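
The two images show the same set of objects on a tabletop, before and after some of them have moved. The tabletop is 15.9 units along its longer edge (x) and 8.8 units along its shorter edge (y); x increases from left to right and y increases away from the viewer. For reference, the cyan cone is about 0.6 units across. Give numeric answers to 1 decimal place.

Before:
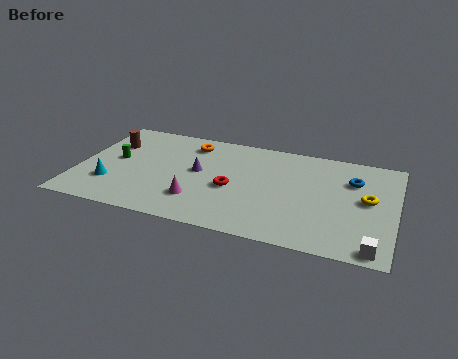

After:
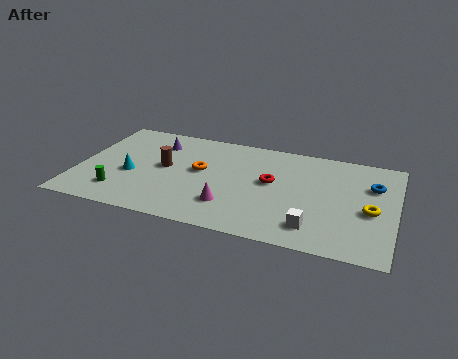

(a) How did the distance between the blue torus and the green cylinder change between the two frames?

+1.1

Before: roughly 12.0 units apart; after: 13.1. That's 1.1 units further apart.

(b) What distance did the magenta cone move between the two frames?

1.6

The magenta cone moved from about (6.2, 2.3) to (7.8, 2.3), a distance of √(1.6² + 0.0²) ≈ 1.6.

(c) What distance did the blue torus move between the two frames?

1.0

The blue torus was near (13.7, 6.2) before and (14.7, 6.0) after, so it travelled √(1.0² + 0.2²) ≈ 1.0 units.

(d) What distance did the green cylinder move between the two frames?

2.8

The green cylinder moved from about (1.8, 4.7) to (2.3, 1.9), a distance of √(0.5² + 2.8²) ≈ 2.8.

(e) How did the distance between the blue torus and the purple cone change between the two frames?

+3.2

The distance was about 7.8 in the first image and 11.0 in the second, so they moved 3.2 units further apart.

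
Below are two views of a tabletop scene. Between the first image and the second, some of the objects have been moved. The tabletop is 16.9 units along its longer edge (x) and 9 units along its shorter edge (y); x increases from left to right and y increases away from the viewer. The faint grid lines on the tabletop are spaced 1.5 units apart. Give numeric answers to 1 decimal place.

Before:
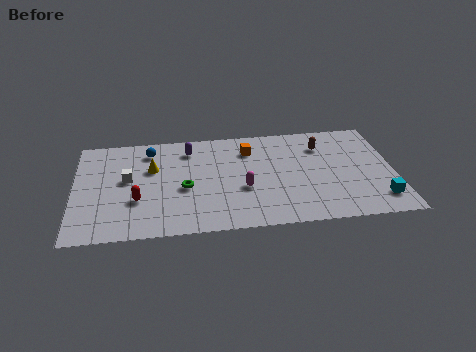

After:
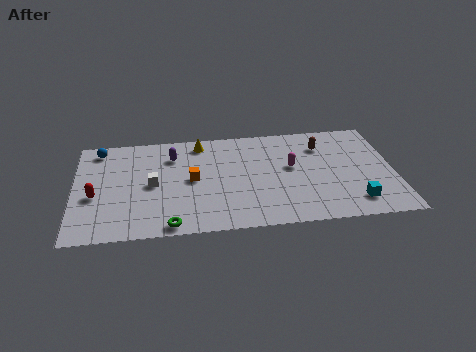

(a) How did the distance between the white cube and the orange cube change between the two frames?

-4.7

They were about 6.8 units apart before and 2.1 after — 4.7 units closer together.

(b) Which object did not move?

the brown capsule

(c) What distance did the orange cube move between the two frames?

3.9

From (9.3, 6.9) to (6.2, 4.6), the orange cube covered √(3.1² + 2.3²) ≈ 3.9 units.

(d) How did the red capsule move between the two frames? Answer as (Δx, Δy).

(-2.2, 0.6)

From the two frames, the red capsule sits at roughly (3.3, 3.1) before and (1.1, 3.7) after.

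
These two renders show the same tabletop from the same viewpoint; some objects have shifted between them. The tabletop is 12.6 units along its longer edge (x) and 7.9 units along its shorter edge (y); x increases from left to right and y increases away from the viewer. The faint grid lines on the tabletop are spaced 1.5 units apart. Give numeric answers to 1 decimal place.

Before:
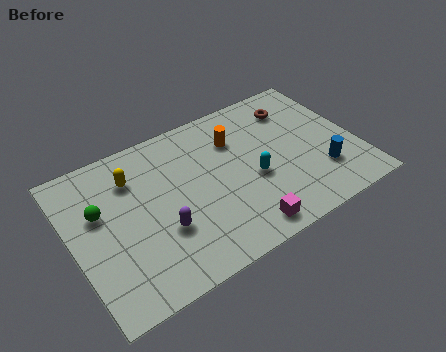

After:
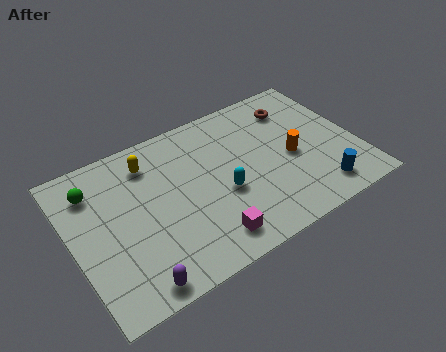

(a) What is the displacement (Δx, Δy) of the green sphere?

(-0.1, 1.2)

The green sphere was at about (1.3, 4.9) and moved to about (1.2, 6.1).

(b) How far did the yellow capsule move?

0.9

From (2.9, 5.9) to (3.7, 6.3), the yellow capsule covered √(0.8² + 0.4²) ≈ 0.9 units.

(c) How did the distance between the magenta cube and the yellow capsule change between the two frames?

-1.1

Before: roughly 6.4 units apart; after: 5.3. That's 1.1 units closer together.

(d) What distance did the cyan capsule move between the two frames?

1.4

The cyan capsule was near (7.9, 3.3) before and (6.5, 3.2) after, so it travelled √(1.4² + 0.1²) ≈ 1.4 units.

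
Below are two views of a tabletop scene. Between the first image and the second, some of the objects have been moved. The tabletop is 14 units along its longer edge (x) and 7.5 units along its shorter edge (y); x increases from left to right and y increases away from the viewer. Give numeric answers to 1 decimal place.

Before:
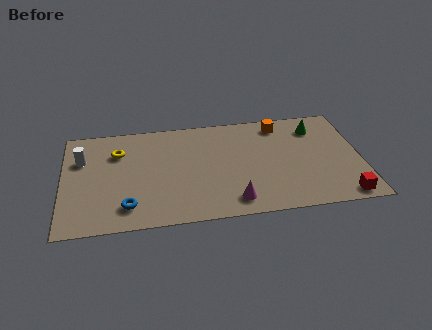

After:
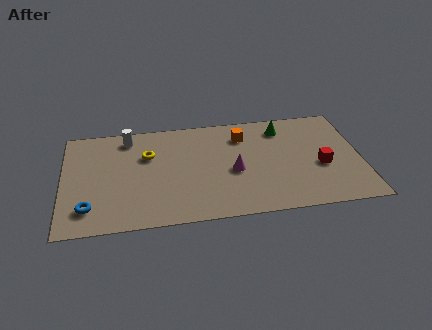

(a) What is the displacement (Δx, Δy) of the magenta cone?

(0.1, 2.1)

From the two frames, the magenta cone sits at roughly (7.9, 1.2) before and (8.0, 3.3) after.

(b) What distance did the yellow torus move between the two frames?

1.5

The yellow torus moved from about (2.6, 5.4) to (4.0, 5.0), a distance of √(1.4² + 0.4²) ≈ 1.5.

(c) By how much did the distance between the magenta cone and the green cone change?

-2.5

The distance was about 6.2 in the first image and 3.7 in the second, so they moved 2.5 units closer together.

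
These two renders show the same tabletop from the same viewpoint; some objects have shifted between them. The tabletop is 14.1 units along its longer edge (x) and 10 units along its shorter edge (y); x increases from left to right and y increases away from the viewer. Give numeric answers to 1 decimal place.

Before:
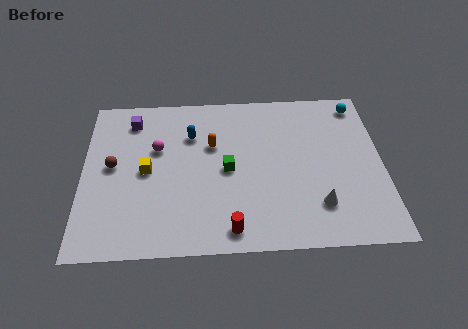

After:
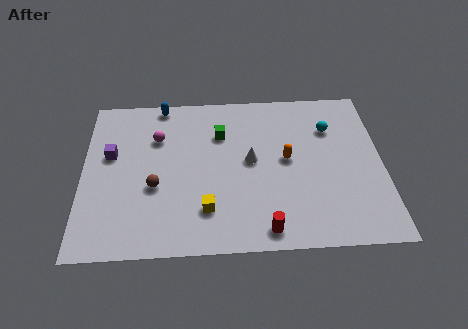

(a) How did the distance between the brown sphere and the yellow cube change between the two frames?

+1.2

The distance was about 1.6 in the first image and 2.8 in the second, so they moved 1.2 units further apart.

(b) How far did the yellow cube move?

3.8

The yellow cube was near (3.0, 4.9) before and (5.8, 2.4) after, so it travelled √(2.8² + 2.5²) ≈ 3.8 units.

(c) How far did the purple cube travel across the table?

2.4

From (2.3, 8.2) to (1.3, 6.0), the purple cube covered √(1.0² + 2.2²) ≈ 2.4 units.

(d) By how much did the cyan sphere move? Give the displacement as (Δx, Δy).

(-1.4, -1.5)

The cyan sphere was at about (13.1, 8.7) and moved to about (11.7, 7.2).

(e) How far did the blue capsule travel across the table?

2.5

The blue capsule was near (5.1, 7.1) before and (3.7, 9.2) after, so it travelled √(1.4² + 2.1²) ≈ 2.5 units.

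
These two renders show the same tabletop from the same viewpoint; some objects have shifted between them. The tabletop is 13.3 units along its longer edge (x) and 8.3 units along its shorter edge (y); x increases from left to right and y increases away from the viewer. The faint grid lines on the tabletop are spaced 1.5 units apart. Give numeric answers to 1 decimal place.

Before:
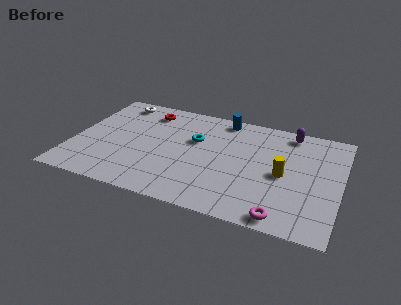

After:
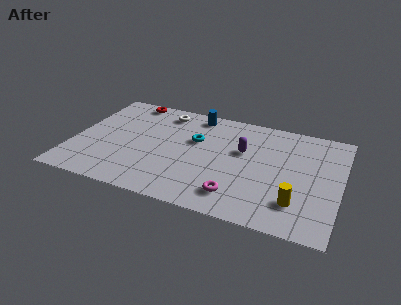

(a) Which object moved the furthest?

the purple capsule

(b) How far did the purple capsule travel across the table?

3.1

The purple capsule moved from about (10.6, 7.3) to (8.4, 5.1), a distance of √(2.2² + 2.2²) ≈ 3.1.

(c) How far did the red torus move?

1.2

The red torus moved from about (3.4, 6.8) to (2.4, 7.5), a distance of √(1.0² + 0.7²) ≈ 1.2.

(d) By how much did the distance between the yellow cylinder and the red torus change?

+2.8

Before: roughly 7.7 units apart; after: 10.5. That's 2.8 units further apart.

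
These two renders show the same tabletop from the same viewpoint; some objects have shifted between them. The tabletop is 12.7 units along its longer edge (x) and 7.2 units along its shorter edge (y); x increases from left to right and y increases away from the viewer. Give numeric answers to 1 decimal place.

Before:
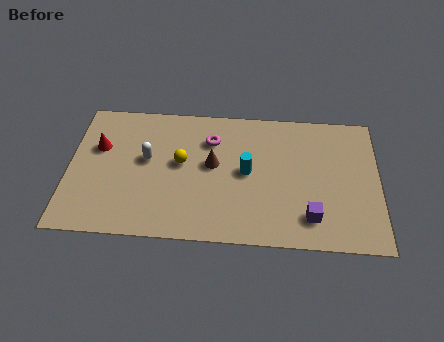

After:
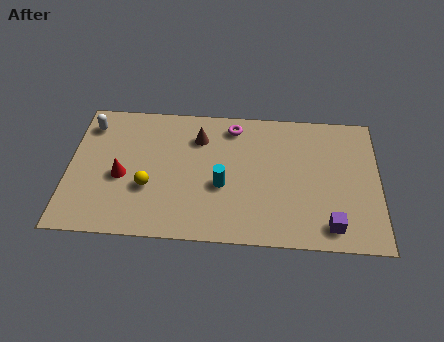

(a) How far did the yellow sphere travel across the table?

1.9

The yellow sphere was near (4.6, 4.0) before and (3.3, 2.6) after, so it travelled √(1.3² + 1.4²) ≈ 1.9 units.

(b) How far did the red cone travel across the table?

1.8

The red cone moved from about (1.2, 4.6) to (2.2, 3.1), a distance of √(1.0² + 1.5²) ≈ 1.8.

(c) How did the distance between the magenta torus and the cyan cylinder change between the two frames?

+1.0

The distance was about 2.2 in the first image and 3.2 in the second, so they moved 1.0 units further apart.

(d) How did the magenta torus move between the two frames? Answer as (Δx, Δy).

(0.9, 0.8)

The magenta torus was at about (5.8, 5.3) and moved to about (6.7, 6.1).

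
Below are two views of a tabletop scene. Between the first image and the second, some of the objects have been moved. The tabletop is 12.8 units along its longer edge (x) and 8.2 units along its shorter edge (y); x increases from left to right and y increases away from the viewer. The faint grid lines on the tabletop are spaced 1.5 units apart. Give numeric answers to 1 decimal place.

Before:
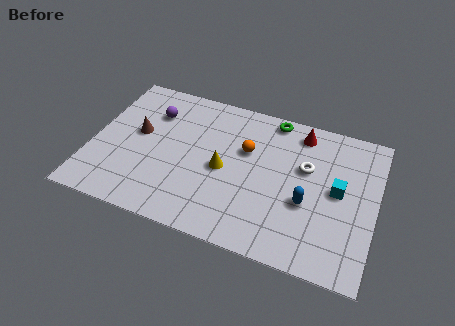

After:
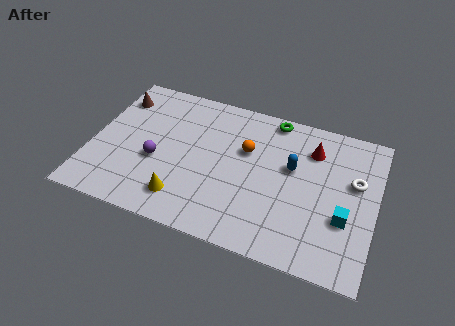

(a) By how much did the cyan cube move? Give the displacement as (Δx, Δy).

(0.4, -1.4)

From the two frames, the cyan cube sits at roughly (11.1, 4.3) before and (11.5, 2.9) after.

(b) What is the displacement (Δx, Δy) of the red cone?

(0.6, -0.8)

The red cone started near (9.2, 7.0) and ended near (9.8, 6.2).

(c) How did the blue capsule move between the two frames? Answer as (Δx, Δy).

(-0.8, 1.7)

From the two frames, the blue capsule sits at roughly (9.8, 3.2) before and (9.0, 4.9) after.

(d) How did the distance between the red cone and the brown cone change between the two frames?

+1.4

The distance was about 7.6 in the first image and 9.0 in the second, so they moved 1.4 units further apart.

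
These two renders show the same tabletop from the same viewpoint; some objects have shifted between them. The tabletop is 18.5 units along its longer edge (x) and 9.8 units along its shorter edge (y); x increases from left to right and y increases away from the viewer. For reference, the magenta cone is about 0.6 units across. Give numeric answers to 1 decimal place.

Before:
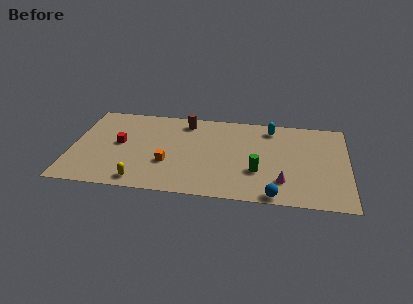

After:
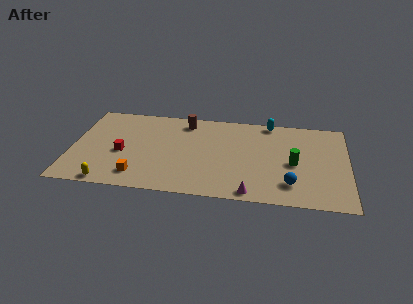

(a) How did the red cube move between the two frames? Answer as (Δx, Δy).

(0.2, -1.0)

The red cube was at about (3.2, 5.2) and moved to about (3.4, 4.2).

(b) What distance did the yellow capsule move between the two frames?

2.1

The yellow capsule moved from about (4.8, 1.2) to (2.7, 0.8), a distance of √(2.1² + 0.4²) ≈ 2.1.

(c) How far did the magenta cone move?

2.6

The magenta cone moved from about (14.2, 2.4) to (12.1, 0.9), a distance of √(2.1² + 1.5²) ≈ 2.6.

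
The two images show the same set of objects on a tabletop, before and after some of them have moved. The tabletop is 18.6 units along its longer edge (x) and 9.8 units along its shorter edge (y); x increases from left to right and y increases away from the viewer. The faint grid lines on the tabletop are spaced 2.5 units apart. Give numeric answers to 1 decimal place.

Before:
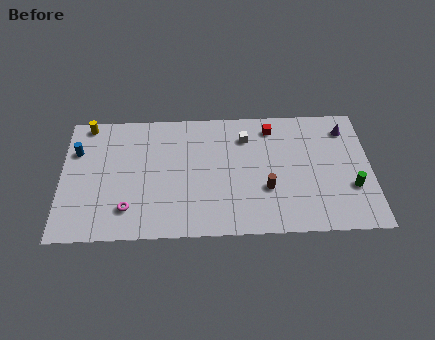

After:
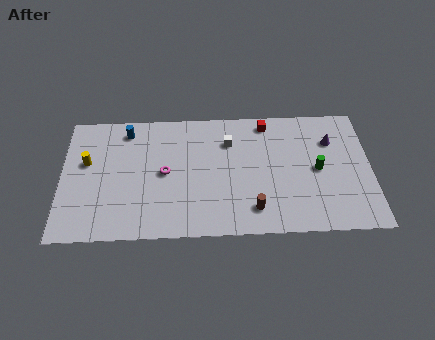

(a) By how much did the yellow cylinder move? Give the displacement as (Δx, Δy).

(0.0, -3.0)

The yellow cylinder started near (1.5, 8.9) and ended near (1.5, 5.9).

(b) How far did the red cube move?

0.5

The red cube was near (12.7, 8.2) before and (12.4, 8.6) after, so it travelled √(0.3² + 0.4²) ≈ 0.5 units.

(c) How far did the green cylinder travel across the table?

2.5

From (17.4, 3.3) to (15.4, 4.8), the green cylinder covered √(2.0² + 1.5²) ≈ 2.5 units.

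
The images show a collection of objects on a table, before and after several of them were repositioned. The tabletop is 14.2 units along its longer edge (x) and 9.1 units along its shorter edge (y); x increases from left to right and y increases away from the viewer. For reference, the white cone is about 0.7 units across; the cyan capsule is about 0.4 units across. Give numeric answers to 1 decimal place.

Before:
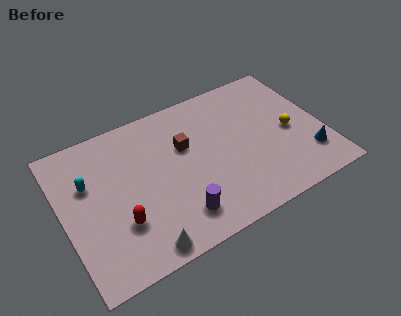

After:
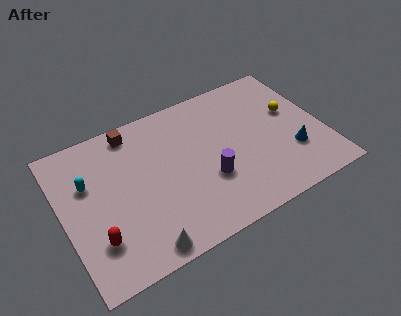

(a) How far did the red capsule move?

1.4

From (2.8, 2.8) to (1.5, 2.4), the red capsule covered √(1.3² + 0.4²) ≈ 1.4 units.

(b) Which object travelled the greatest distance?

the brown cube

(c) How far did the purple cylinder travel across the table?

2.4

The purple cylinder moved from about (5.8, 1.8) to (7.7, 3.2), a distance of √(1.9² + 1.4²) ≈ 2.4.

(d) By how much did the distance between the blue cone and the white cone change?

-0.7

They were about 9.5 units apart before and 8.8 after — 0.7 units closer together.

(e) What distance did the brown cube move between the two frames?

3.4

The brown cube was near (6.8, 5.8) before and (4.2, 8.0) after, so it travelled √(2.6² + 2.2²) ≈ 3.4 units.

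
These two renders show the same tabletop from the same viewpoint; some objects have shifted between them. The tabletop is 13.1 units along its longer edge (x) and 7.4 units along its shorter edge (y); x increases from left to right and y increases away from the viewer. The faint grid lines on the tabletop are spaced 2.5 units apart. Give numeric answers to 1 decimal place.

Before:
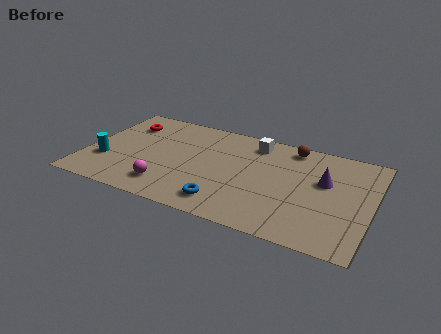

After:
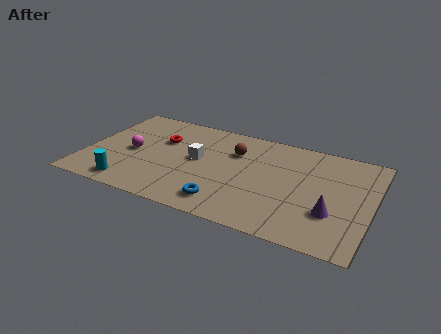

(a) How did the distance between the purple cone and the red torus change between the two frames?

-1.0

Before: roughly 9.5 units apart; after: 8.5. That's 1.0 units closer together.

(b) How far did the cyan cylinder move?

1.9

From (1.0, 2.4) to (2.3, 1.0), the cyan cylinder covered √(1.3² + 1.4²) ≈ 1.9 units.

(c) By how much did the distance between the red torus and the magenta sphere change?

-3.0

Before: roughly 4.8 units apart; after: 1.8. That's 3.0 units closer together.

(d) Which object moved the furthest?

the white cube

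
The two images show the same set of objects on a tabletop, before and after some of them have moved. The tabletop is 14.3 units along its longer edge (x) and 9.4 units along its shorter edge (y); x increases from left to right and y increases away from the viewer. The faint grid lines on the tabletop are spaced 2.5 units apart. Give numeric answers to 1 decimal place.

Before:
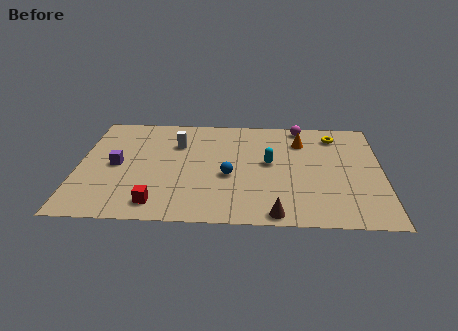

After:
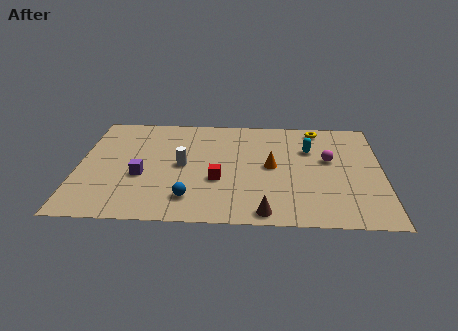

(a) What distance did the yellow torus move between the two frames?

1.0

The yellow torus moved from about (12.1, 7.7) to (11.3, 8.3), a distance of √(0.8² + 0.6²) ≈ 1.0.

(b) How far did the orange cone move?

2.7

The orange cone was near (10.5, 7.1) before and (9.1, 4.8) after, so it travelled √(1.4² + 2.3²) ≈ 2.7 units.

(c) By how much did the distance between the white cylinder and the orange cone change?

-1.7

The distance was about 5.9 in the first image and 4.2 in the second, so they moved 1.7 units closer together.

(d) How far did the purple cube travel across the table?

1.5

The purple cube moved from about (1.8, 4.6) to (3.0, 3.7), a distance of √(1.2² + 0.9²) ≈ 1.5.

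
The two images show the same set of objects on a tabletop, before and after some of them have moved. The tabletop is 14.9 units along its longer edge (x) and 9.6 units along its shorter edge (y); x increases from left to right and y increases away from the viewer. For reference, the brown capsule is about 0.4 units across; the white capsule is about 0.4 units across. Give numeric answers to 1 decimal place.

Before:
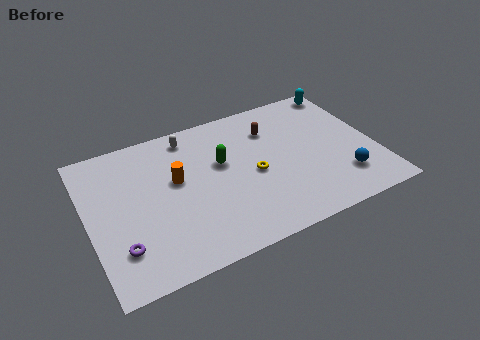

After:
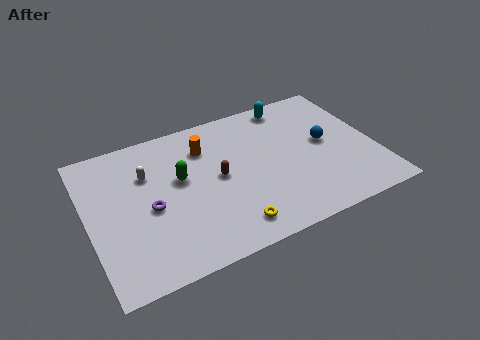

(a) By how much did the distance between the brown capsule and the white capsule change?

-0.5

Before: roughly 4.4 units apart; after: 3.9. That's 0.5 units closer together.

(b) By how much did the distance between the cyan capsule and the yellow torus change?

+1.2

Before: roughly 6.9 units apart; after: 8.1. That's 1.2 units further apart.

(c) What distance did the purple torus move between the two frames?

2.5

The purple torus was near (1.4, 2.4) before and (3.1, 4.3) after, so it travelled √(1.7² + 1.9²) ≈ 2.5 units.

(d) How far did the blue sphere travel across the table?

2.8

The blue sphere moved from about (12.9, 2.3) to (12.4, 5.1), a distance of √(0.5² + 2.8²) ≈ 2.8.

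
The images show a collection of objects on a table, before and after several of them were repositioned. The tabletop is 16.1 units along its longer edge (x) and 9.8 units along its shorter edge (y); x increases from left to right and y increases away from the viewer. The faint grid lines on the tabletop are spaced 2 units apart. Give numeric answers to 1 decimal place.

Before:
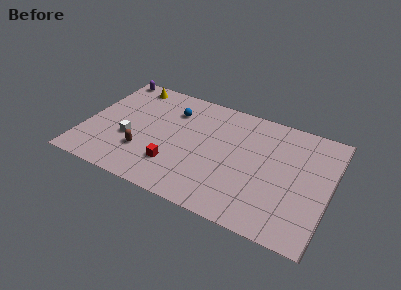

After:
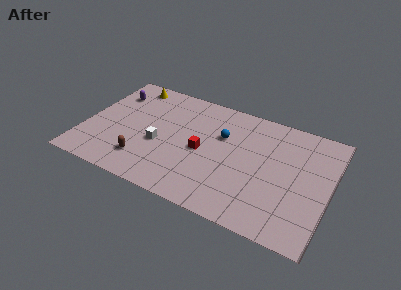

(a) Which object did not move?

the yellow cone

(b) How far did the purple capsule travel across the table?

1.6

The purple capsule moved from about (1.0, 9.0) to (1.4, 7.4), a distance of √(0.4² + 1.6²) ≈ 1.6.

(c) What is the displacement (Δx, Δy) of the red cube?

(1.6, 2.0)

The red cube started near (6.2, 2.6) and ended near (7.8, 4.6).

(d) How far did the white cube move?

1.9

The white cube was near (3.1, 3.7) before and (5.0, 4.0) after, so it travelled √(1.9² + 0.3²) ≈ 1.9 units.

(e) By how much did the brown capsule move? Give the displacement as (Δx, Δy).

(0.1, -0.7)

The brown capsule started near (4.1, 2.9) and ended near (4.2, 2.2).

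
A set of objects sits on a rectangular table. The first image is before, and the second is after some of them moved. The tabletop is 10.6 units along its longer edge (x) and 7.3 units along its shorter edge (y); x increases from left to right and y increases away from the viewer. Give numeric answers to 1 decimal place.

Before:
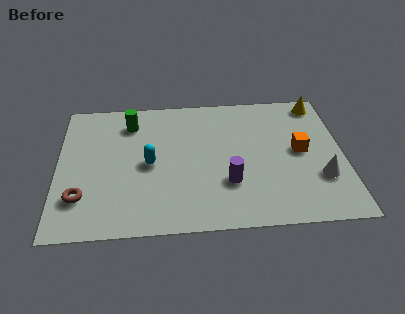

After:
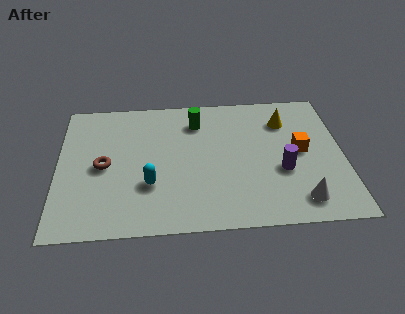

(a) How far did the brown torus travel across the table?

1.8

From (0.9, 1.9) to (1.7, 3.5), the brown torus covered √(0.8² + 1.6²) ≈ 1.8 units.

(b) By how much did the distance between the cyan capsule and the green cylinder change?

+1.4

They were about 2.4 units apart before and 3.8 after — 1.4 units further apart.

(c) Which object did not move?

the orange cube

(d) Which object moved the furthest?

the green cylinder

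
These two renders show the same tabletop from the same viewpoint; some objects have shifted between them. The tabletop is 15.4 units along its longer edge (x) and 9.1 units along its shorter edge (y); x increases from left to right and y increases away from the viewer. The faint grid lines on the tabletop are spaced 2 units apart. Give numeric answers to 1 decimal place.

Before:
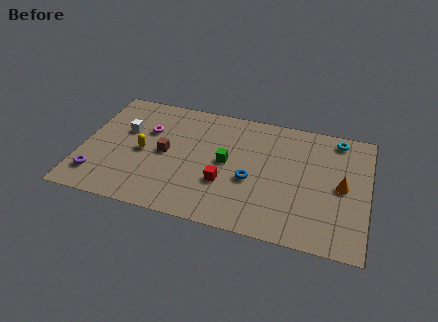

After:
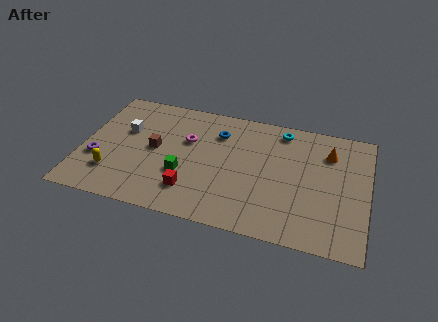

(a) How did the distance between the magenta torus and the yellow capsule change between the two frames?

+3.5

The distance was about 1.7 in the first image and 5.2 in the second, so they moved 3.5 units further apart.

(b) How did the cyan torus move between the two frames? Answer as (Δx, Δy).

(-3.0, -0.1)

The cyan torus started near (13.6, 8.0) and ended near (10.6, 7.9).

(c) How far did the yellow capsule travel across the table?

2.5

From (3.3, 4.3) to (1.8, 2.3), the yellow capsule covered √(1.5² + 2.0²) ≈ 2.5 units.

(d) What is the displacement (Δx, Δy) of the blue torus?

(-2.0, 3.1)

From the two frames, the blue torus sits at roughly (9.2, 3.7) before and (7.2, 6.8) after.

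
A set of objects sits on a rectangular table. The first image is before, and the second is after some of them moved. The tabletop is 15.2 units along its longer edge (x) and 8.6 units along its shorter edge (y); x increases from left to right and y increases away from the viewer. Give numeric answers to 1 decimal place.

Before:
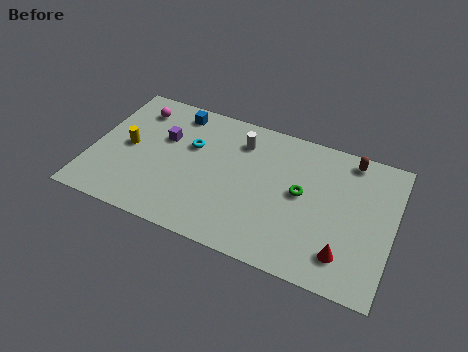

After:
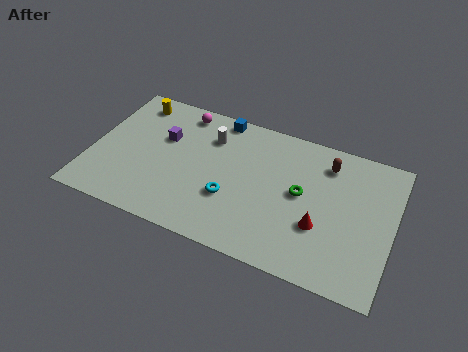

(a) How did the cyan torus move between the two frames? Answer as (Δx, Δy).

(2.3, -2.5)

From the two frames, the cyan torus sits at roughly (4.9, 5.5) before and (7.2, 3.0) after.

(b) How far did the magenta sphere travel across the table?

2.4

From (1.9, 6.9) to (4.2, 7.5), the magenta sphere covered √(2.3² + 0.6²) ≈ 2.4 units.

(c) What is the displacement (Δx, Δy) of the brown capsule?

(-1.1, -0.7)

The brown capsule was at about (12.8, 7.6) and moved to about (11.7, 6.9).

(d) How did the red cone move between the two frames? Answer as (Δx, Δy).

(-1.3, 1.2)

The red cone was at about (13.0, 1.8) and moved to about (11.7, 3.0).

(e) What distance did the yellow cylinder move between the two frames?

3.0

The yellow cylinder was near (1.8, 4.3) before and (1.7, 7.3) after, so it travelled √(0.1² + 3.0²) ≈ 3.0 units.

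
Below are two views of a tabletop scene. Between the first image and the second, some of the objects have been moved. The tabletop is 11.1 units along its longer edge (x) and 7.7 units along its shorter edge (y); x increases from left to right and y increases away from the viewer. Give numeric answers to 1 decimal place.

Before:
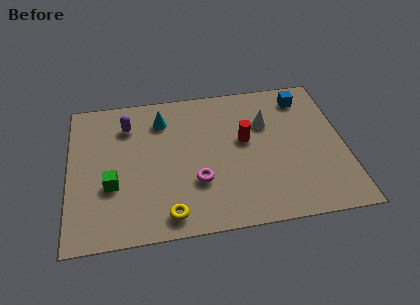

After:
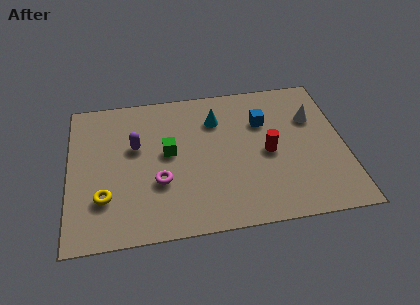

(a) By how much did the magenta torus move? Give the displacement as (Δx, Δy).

(-1.5, 0.2)

The magenta torus started near (5.1, 2.5) and ended near (3.6, 2.7).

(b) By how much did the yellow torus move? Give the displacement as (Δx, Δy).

(-2.5, 1.2)

From the two frames, the yellow torus sits at roughly (3.9, 1.0) before and (1.4, 2.2) after.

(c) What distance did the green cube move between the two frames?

2.7

The green cube moved from about (1.7, 2.8) to (4.0, 4.2), a distance of √(2.3² + 1.4²) ≈ 2.7.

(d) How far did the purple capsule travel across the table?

1.2

The purple capsule was near (2.4, 5.9) before and (2.7, 4.7) after, so it travelled √(0.3² + 1.2²) ≈ 1.2 units.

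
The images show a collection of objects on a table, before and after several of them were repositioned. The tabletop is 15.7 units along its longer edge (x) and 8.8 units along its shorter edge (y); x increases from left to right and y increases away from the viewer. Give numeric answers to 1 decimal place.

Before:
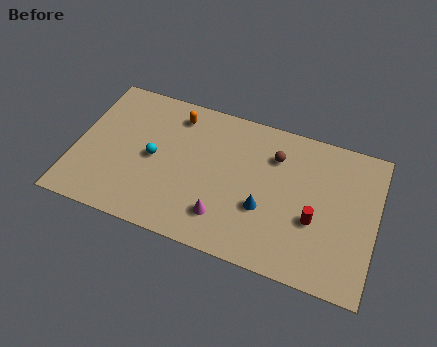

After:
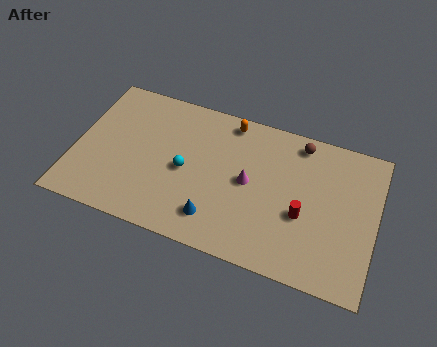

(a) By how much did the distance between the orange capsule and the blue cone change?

-0.5

Before: roughly 6.5 units apart; after: 6.0. That's 0.5 units closer together.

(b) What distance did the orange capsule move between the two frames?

2.8

The orange capsule was near (5.0, 7.3) before and (7.8, 7.8) after, so it travelled √(2.8² + 0.5²) ≈ 2.8 units.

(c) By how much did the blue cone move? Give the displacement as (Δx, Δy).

(-2.4, -1.4)

The blue cone was at about (10.0, 3.2) and moved to about (7.6, 1.8).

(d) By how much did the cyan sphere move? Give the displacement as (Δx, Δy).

(1.7, -0.2)

From the two frames, the cyan sphere sits at roughly (4.1, 4.3) before and (5.8, 4.1) after.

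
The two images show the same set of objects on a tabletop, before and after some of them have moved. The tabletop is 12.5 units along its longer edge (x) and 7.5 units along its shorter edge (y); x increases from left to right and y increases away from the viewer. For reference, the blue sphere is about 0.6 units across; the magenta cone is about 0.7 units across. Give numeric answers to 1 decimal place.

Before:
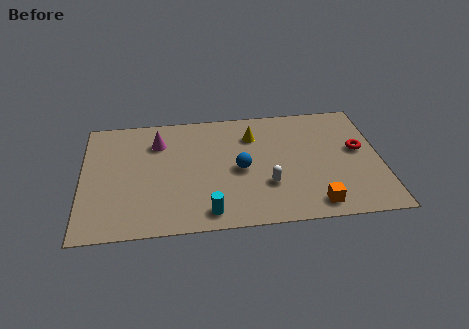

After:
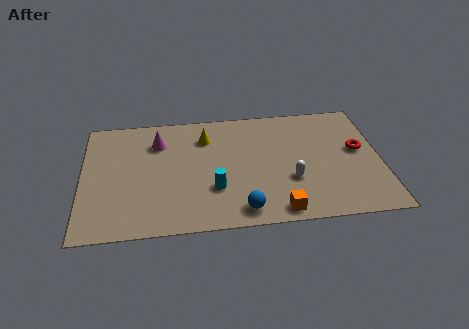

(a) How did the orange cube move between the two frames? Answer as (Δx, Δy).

(-1.5, -0.2)

From the two frames, the orange cube sits at roughly (9.6, 1.0) before and (8.1, 0.8) after.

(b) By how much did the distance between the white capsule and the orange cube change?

-0.5

The distance was about 2.4 in the first image and 1.9 in the second, so they moved 0.5 units closer together.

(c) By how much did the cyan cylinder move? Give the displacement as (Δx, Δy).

(0.3, 1.4)

From the two frames, the cyan cylinder sits at roughly (5.2, 1.0) before and (5.5, 2.4) after.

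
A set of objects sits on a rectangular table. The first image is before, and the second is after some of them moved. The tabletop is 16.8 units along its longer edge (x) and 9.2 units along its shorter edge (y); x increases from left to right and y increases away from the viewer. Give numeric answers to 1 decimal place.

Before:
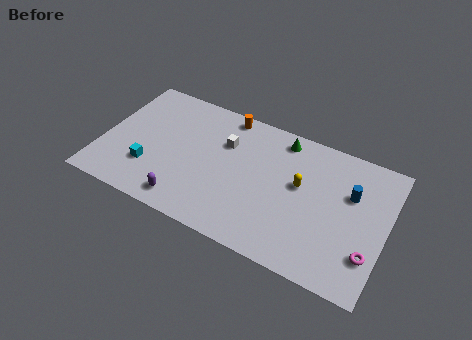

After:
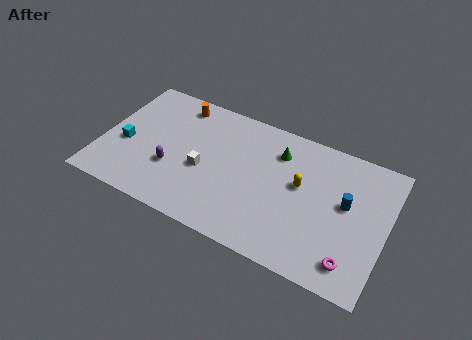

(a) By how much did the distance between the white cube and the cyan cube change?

-0.8

They were about 5.5 units apart before and 4.7 after — 0.8 units closer together.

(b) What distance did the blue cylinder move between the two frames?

0.8

From (14.6, 6.0) to (14.4, 5.2), the blue cylinder covered √(0.2² + 0.8²) ≈ 0.8 units.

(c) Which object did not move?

the yellow capsule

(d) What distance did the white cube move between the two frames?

2.6

The white cube moved from about (7.1, 6.3) to (6.1, 3.9), a distance of √(1.0² + 2.4²) ≈ 2.6.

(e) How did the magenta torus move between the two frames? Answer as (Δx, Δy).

(-0.9, -0.9)

The magenta torus started near (16.0, 2.5) and ended near (15.1, 1.6).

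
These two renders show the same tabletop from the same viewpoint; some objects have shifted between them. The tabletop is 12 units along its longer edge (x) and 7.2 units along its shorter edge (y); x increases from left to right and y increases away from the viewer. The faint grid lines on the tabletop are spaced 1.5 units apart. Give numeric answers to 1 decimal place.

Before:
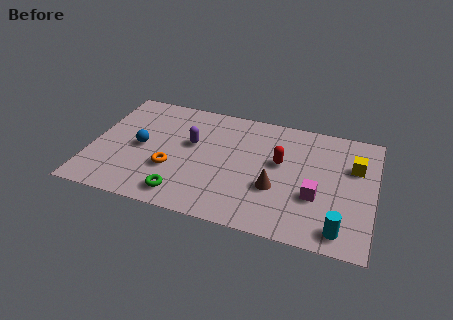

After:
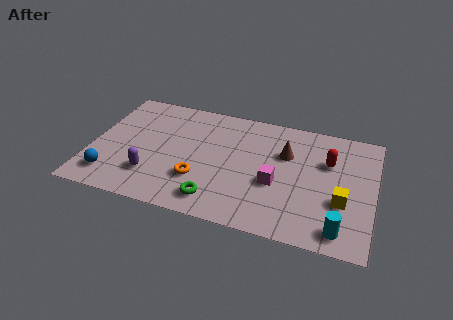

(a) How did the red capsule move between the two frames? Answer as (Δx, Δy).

(2.0, 0.6)

From the two frames, the red capsule sits at roughly (8.0, 4.2) before and (10.0, 4.8) after.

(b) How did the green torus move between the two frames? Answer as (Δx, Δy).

(1.4, 0.1)

From the two frames, the green torus sits at roughly (4.1, 1.1) before and (5.5, 1.2) after.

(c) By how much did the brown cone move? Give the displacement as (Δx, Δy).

(0.3, 2.2)

From the two frames, the brown cone sits at roughly (7.9, 2.6) before and (8.2, 4.8) after.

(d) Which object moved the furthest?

the purple capsule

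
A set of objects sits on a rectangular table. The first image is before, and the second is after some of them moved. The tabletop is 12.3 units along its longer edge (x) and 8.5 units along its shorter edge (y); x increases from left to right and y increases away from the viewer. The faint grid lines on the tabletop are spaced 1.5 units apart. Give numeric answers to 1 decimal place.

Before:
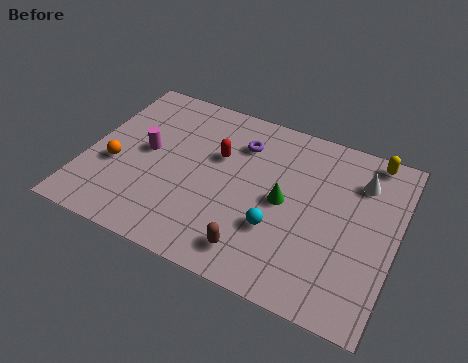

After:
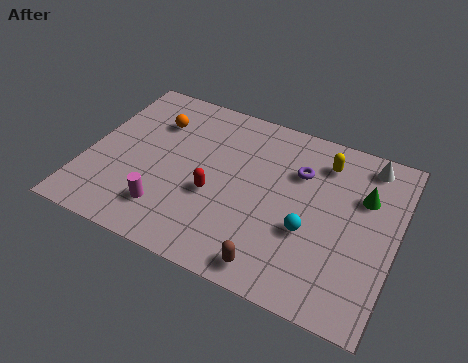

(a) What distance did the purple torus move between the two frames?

2.5

The purple torus moved from about (5.9, 6.4) to (8.3, 5.9), a distance of √(2.4² + 0.5²) ≈ 2.5.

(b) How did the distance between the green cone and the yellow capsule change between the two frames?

-2.7

Before: roughly 4.7 units apart; after: 2.0. That's 2.7 units closer together.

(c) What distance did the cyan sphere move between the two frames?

1.3

The cyan sphere moved from about (7.8, 2.8) to (9.0, 3.2), a distance of √(1.2² + 0.4²) ≈ 1.3.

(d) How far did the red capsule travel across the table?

2.0

From (5.1, 5.4) to (5.2, 3.4), the red capsule covered √(0.1² + 2.0²) ≈ 2.0 units.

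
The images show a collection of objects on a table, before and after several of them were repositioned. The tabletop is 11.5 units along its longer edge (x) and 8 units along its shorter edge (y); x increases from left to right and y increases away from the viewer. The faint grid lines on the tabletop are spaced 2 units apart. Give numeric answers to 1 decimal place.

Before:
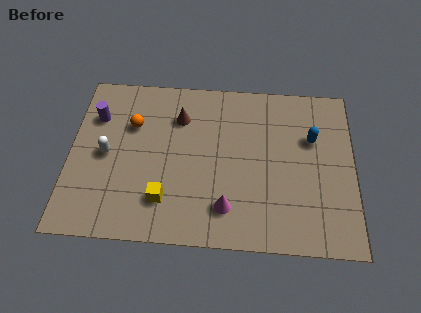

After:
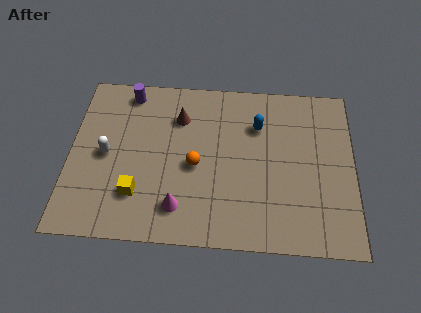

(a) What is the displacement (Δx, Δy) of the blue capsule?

(-2.2, 0.5)

The blue capsule was at about (9.8, 5.2) and moved to about (7.6, 5.7).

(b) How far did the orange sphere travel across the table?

3.2

The orange sphere was near (2.5, 5.4) before and (5.1, 3.6) after, so it travelled √(2.6² + 1.8²) ≈ 3.2 units.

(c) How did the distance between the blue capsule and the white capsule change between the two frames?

-2.0

Before: roughly 8.4 units apart; after: 6.4. That's 2.0 units closer together.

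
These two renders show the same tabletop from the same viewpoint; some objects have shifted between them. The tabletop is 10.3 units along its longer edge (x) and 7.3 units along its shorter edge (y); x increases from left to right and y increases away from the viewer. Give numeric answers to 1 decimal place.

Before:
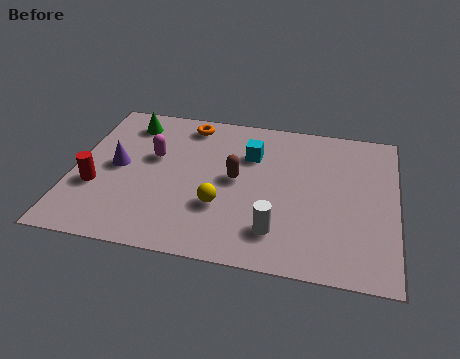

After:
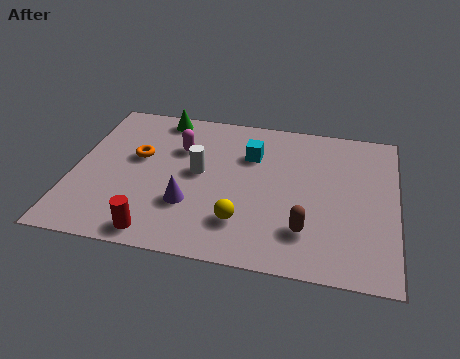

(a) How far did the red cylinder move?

2.8

The red cylinder was near (0.8, 2.6) before and (2.9, 0.8) after, so it travelled √(2.1² + 1.8²) ≈ 2.8 units.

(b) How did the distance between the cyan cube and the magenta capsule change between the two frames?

-0.9

They were about 3.2 units apart before and 2.3 after — 0.9 units closer together.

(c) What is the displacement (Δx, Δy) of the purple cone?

(2.4, -1.4)

The purple cone started near (1.4, 3.7) and ended near (3.8, 2.3).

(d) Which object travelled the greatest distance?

the white cylinder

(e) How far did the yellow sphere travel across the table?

0.9

The yellow sphere moved from about (4.8, 2.4) to (5.5, 1.8), a distance of √(0.7² + 0.6²) ≈ 0.9.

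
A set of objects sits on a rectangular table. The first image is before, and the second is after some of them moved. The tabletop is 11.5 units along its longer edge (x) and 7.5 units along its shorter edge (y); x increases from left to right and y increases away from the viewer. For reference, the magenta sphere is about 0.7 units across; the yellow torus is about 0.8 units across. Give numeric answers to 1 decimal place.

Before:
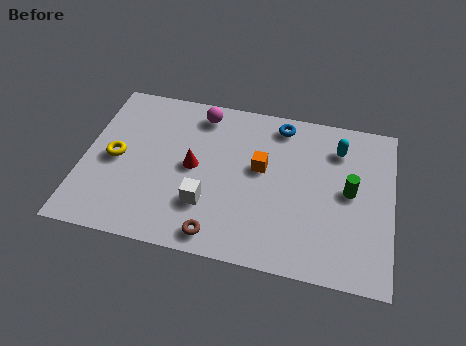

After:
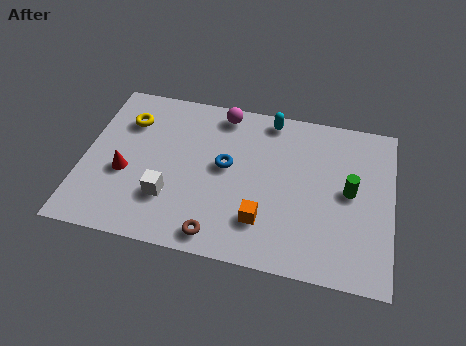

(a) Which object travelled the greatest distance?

the blue torus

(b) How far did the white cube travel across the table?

1.4

The white cube moved from about (4.7, 2.2) to (3.3, 2.2), a distance of √(1.4² + 0.0²) ≈ 1.4.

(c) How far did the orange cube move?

2.4

The orange cube was near (6.6, 4.3) before and (6.8, 1.9) after, so it travelled √(0.2² + 2.4²) ≈ 2.4 units.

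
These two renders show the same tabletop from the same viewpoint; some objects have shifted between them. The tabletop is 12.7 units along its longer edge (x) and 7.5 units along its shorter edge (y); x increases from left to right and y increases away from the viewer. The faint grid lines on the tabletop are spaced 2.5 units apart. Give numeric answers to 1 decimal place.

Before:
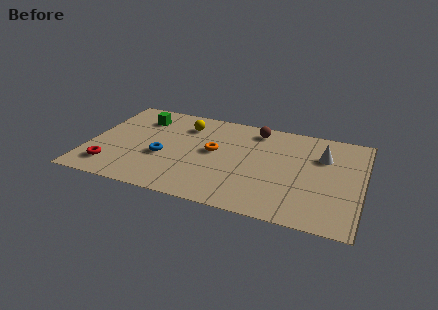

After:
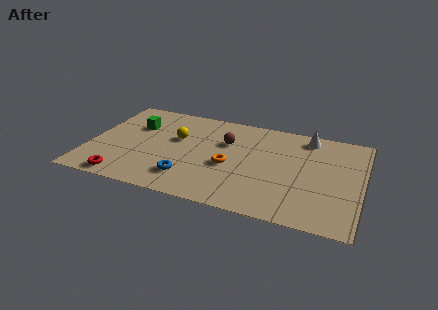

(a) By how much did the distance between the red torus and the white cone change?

-0.4

They were about 10.3 units apart before and 9.9 after — 0.4 units closer together.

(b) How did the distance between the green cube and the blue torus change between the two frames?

+1.3

They were about 3.1 units apart before and 4.4 after — 1.3 units further apart.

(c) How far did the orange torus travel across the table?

1.2

From (5.8, 4.1) to (6.6, 3.2), the orange torus covered √(0.8² + 0.9²) ≈ 1.2 units.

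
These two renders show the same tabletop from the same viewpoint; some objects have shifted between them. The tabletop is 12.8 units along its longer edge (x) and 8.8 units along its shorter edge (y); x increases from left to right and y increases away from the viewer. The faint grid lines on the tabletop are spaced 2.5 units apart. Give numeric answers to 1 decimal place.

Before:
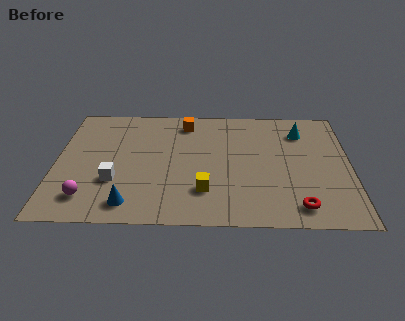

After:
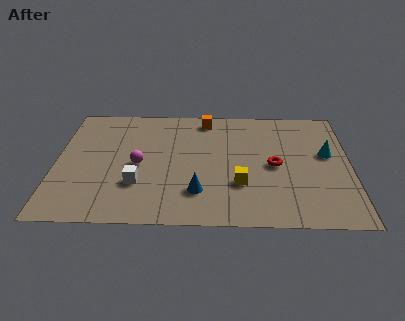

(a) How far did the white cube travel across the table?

1.0

The white cube was near (2.6, 2.9) before and (3.6, 2.7) after, so it travelled √(1.0² + 0.2²) ≈ 1.0 units.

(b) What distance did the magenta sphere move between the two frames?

3.2

The magenta sphere moved from about (1.5, 1.7) to (3.6, 4.1), a distance of √(2.1² + 2.4²) ≈ 3.2.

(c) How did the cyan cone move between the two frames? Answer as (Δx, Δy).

(1.1, -1.7)

The cyan cone started near (10.7, 6.8) and ended near (11.8, 5.1).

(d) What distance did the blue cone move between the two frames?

3.0

The blue cone was near (3.3, 1.3) before and (6.2, 2.2) after, so it travelled √(2.9² + 0.9²) ≈ 3.0 units.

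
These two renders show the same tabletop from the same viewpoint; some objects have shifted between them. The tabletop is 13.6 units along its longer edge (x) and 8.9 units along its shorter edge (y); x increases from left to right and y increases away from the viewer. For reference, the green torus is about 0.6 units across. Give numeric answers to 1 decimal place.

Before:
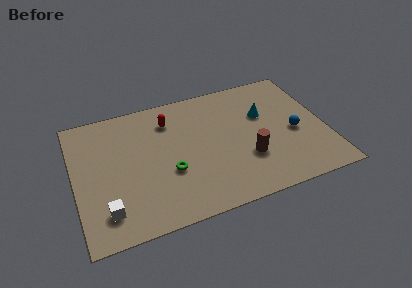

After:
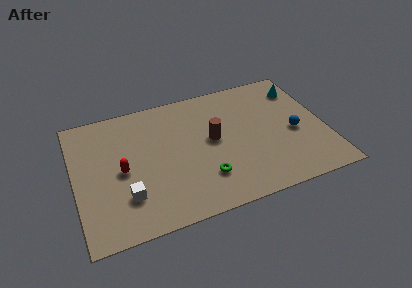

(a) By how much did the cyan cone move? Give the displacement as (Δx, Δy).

(2.2, 1.3)

The cyan cone was at about (10.4, 5.7) and moved to about (12.6, 7.0).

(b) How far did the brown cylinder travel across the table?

2.5

The brown cylinder was near (9.2, 2.9) before and (7.5, 4.8) after, so it travelled √(1.7² + 1.9²) ≈ 2.5 units.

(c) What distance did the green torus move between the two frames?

2.1

The green torus was near (5.0, 3.3) before and (6.8, 2.3) after, so it travelled √(1.8² + 1.0²) ≈ 2.1 units.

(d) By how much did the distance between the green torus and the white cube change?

+0.4

Before: roughly 3.8 units apart; after: 4.2. That's 0.4 units further apart.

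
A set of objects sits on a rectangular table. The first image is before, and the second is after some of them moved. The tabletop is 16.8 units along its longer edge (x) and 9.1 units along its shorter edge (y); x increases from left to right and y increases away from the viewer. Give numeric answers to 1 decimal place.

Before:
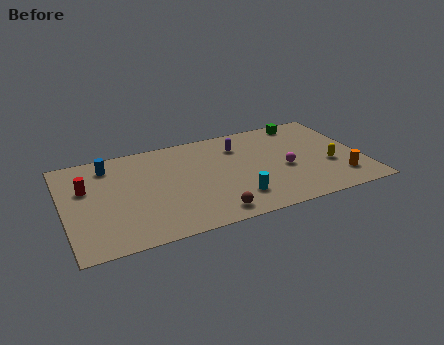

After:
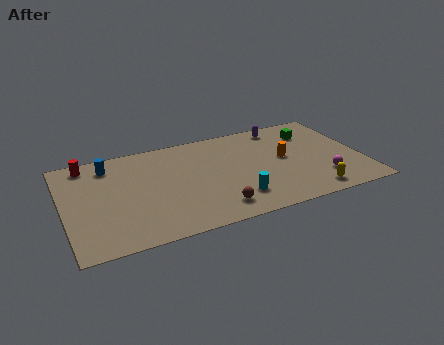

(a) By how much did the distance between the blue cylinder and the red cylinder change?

-0.9

They were about 2.2 units apart before and 1.3 after — 0.9 units closer together.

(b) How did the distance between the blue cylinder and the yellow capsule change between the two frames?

-0.3

The distance was about 12.9 in the first image and 12.6 in the second, so they moved 0.3 units closer together.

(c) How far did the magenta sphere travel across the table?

2.6

From (12.4, 3.9) to (14.4, 2.3), the magenta sphere covered √(2.0² + 1.6²) ≈ 2.6 units.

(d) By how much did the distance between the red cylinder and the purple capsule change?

+2.3

The distance was about 8.9 in the first image and 11.2 in the second, so they moved 2.3 units further apart.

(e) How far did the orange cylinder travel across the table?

4.0

From (15.3, 2.0) to (12.5, 4.9), the orange cylinder covered √(2.8² + 2.9²) ≈ 4.0 units.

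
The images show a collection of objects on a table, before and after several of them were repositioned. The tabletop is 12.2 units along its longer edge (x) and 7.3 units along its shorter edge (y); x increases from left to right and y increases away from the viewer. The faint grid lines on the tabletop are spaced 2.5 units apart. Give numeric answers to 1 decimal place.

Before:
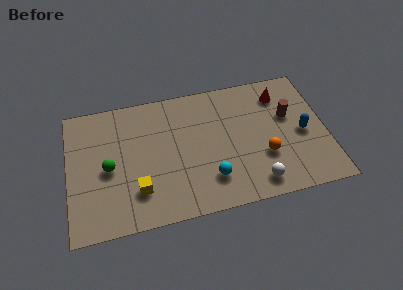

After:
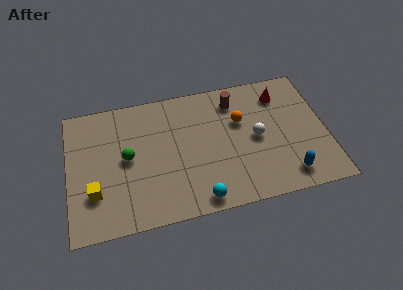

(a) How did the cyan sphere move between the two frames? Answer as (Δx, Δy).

(-0.6, -1.0)

From the two frames, the cyan sphere sits at roughly (6.6, 1.8) before and (6.0, 0.8) after.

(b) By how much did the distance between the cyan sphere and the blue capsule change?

-0.6

They were about 4.8 units apart before and 4.2 after — 0.6 units closer together.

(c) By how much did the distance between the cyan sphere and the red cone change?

+1.1

They were about 5.4 units apart before and 6.5 after — 1.1 units further apart.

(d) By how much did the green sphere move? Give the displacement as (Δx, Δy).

(0.9, 0.4)

From the two frames, the green sphere sits at roughly (1.9, 3.4) before and (2.8, 3.8) after.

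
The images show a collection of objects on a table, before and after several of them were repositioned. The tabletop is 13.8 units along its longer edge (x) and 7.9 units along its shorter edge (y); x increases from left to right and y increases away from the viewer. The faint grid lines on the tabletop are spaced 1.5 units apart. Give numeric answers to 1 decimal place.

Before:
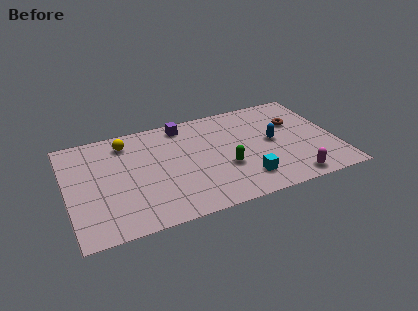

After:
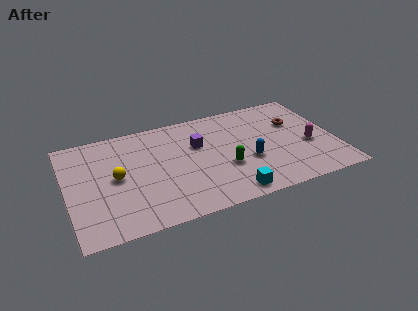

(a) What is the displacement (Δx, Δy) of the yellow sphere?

(-0.7, -2.5)

The yellow sphere started near (3.2, 6.5) and ended near (2.5, 4.0).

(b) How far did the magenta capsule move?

2.6

The magenta capsule was near (11.2, 0.9) before and (12.4, 3.2) after, so it travelled √(1.2² + 2.3²) ≈ 2.6 units.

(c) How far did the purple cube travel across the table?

1.9

The purple cube was near (6.2, 6.9) before and (6.8, 5.1) after, so it travelled √(0.6² + 1.8²) ≈ 1.9 units.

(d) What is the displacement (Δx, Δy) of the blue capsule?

(-1.4, -1.1)

The blue capsule was at about (10.6, 4.1) and moved to about (9.2, 3.0).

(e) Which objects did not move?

the green capsule and the brown torus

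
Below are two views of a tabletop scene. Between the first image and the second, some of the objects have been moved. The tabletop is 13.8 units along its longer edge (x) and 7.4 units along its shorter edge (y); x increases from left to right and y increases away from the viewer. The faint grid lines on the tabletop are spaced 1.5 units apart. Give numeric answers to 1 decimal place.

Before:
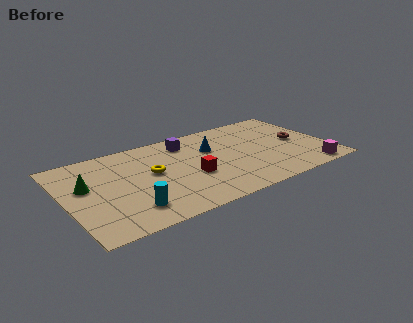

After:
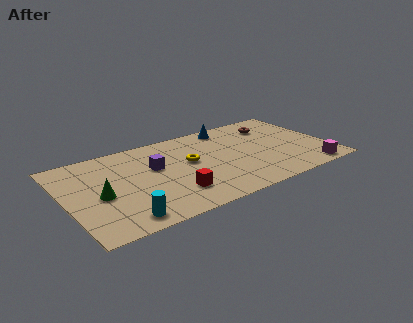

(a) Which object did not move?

the magenta cube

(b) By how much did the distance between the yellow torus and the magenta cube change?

-1.8

They were about 8.6 units apart before and 6.8 after — 1.8 units closer together.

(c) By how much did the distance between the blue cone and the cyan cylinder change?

+2.7

Before: roughly 5.8 units apart; after: 8.5. That's 2.7 units further apart.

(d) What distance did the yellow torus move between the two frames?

2.0

From (4.5, 4.1) to (6.5, 4.2), the yellow torus covered √(2.0² + 0.1²) ≈ 2.0 units.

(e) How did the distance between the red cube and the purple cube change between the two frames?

-0.4

They were about 3.1 units apart before and 2.7 after — 0.4 units closer together.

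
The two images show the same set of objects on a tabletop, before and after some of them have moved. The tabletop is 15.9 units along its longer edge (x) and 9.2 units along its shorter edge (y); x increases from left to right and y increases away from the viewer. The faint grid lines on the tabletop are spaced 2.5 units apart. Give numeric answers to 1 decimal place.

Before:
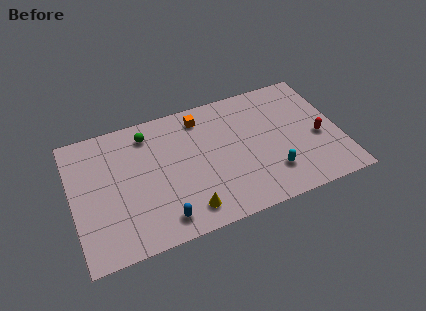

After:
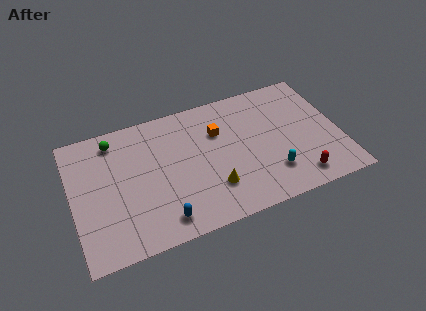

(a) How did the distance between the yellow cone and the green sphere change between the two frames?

+1.2

Before: roughly 6.4 units apart; after: 7.6. That's 1.2 units further apart.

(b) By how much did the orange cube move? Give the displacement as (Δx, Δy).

(0.9, -1.4)

The orange cube started near (7.9, 7.7) and ended near (8.8, 6.3).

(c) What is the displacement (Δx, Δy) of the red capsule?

(-1.5, -2.5)

From the two frames, the red capsule sits at roughly (14.6, 3.9) before and (13.1, 1.4) after.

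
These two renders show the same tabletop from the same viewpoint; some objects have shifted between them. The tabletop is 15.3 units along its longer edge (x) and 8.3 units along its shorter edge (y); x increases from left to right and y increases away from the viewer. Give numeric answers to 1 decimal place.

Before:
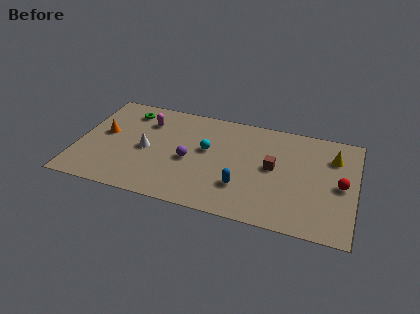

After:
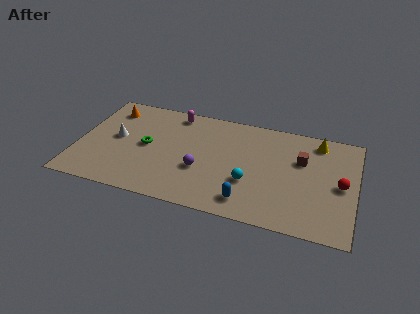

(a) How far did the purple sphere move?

0.9

From (6.2, 3.7) to (6.9, 3.1), the purple sphere covered √(0.7² + 0.6²) ≈ 0.9 units.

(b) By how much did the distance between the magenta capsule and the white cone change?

+1.9

Before: roughly 2.3 units apart; after: 4.2. That's 1.9 units further apart.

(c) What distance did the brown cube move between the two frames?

1.8

The brown cube was near (10.8, 4.4) before and (12.3, 5.4) after, so it travelled √(1.5² + 1.0²) ≈ 1.8 units.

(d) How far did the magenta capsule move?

1.9

The magenta capsule moved from about (3.6, 6.2) to (5.1, 7.3), a distance of √(1.5² + 1.1²) ≈ 1.9.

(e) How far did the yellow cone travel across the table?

1.3

The yellow cone was near (14.0, 6.1) before and (13.1, 7.1) after, so it travelled √(0.9² + 1.0²) ≈ 1.3 units.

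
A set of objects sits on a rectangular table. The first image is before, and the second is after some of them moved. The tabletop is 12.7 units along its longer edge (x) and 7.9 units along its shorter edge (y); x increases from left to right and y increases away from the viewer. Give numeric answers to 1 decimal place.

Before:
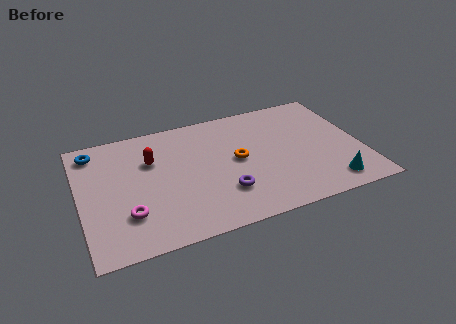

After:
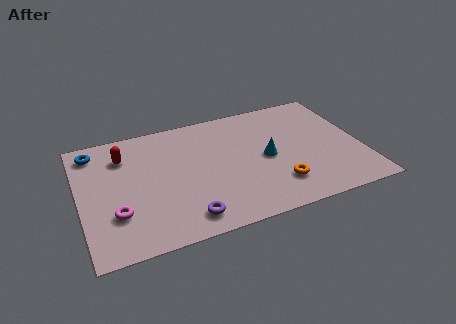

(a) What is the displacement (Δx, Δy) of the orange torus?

(1.6, -2.2)

From the two frames, the orange torus sits at roughly (7.1, 4.1) before and (8.7, 1.9) after.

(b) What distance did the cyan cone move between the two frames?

3.7

The cyan cone was near (11.0, 1.2) before and (8.4, 3.8) after, so it travelled √(2.6² + 2.6²) ≈ 3.7 units.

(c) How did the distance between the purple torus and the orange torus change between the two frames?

+2.2

Before: roughly 2.1 units apart; after: 4.3. That's 2.2 units further apart.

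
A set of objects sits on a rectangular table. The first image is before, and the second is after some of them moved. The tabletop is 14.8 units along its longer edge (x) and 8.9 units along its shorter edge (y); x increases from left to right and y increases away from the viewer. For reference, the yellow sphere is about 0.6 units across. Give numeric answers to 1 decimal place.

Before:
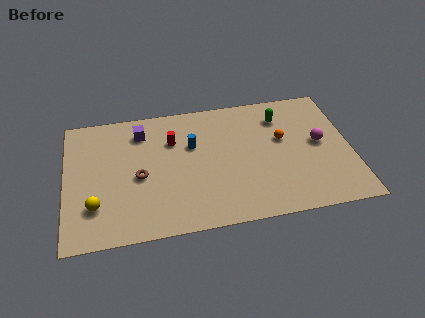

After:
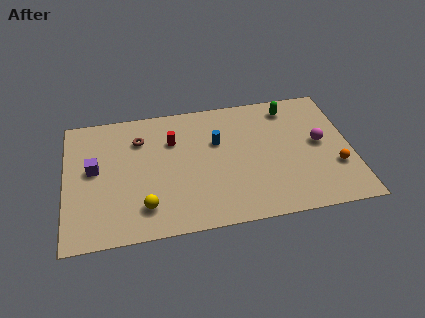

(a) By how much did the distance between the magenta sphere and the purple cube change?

+2.2

Before: roughly 9.5 units apart; after: 11.7. That's 2.2 units further apart.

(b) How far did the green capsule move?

0.8

The green capsule was near (11.3, 6.9) before and (11.8, 7.5) after, so it travelled √(0.5² + 0.6²) ≈ 0.8 units.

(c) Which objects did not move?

the red cylinder and the magenta sphere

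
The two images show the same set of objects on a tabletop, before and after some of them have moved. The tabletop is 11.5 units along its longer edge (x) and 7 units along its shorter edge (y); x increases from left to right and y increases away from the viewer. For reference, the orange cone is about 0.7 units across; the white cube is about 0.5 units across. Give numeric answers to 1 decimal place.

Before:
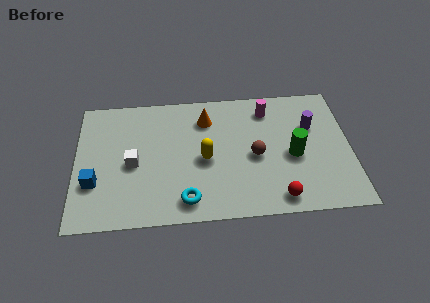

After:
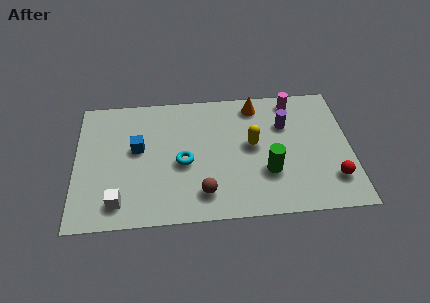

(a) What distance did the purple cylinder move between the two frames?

1.1

The purple cylinder moved from about (9.9, 4.6) to (8.8, 4.8), a distance of √(1.1² + 0.2²) ≈ 1.1.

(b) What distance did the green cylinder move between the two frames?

1.4

The green cylinder moved from about (9.1, 3.1) to (8.0, 2.3), a distance of √(1.1² + 0.8²) ≈ 1.4.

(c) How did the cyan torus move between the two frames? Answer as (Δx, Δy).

(-0.1, 2.0)

The cyan torus was at about (4.6, 1.1) and moved to about (4.5, 3.1).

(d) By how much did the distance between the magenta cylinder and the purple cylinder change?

-0.7

They were about 2.1 units apart before and 1.4 after — 0.7 units closer together.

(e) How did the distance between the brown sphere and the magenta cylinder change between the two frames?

+3.5

Before: roughly 2.6 units apart; after: 6.1. That's 3.5 units further apart.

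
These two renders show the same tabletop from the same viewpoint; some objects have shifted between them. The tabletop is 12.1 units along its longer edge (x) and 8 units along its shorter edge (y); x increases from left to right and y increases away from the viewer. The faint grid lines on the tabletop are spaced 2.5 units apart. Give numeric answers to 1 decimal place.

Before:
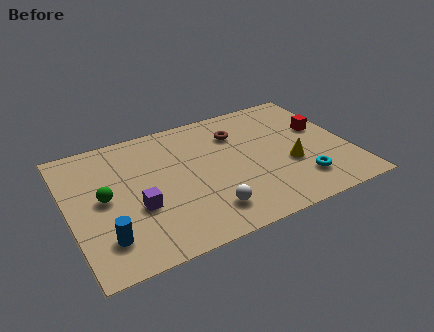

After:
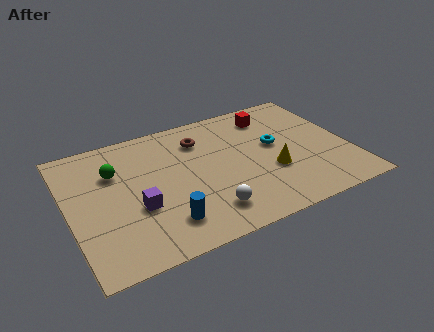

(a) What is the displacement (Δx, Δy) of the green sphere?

(0.6, 1.4)

The green sphere was at about (1.5, 4.1) and moved to about (2.1, 5.5).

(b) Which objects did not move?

the purple cube and the white sphere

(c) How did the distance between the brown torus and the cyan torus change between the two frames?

-1.2

Before: roughly 4.7 units apart; after: 3.5. That's 1.2 units closer together.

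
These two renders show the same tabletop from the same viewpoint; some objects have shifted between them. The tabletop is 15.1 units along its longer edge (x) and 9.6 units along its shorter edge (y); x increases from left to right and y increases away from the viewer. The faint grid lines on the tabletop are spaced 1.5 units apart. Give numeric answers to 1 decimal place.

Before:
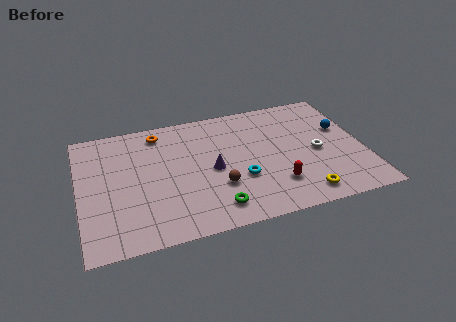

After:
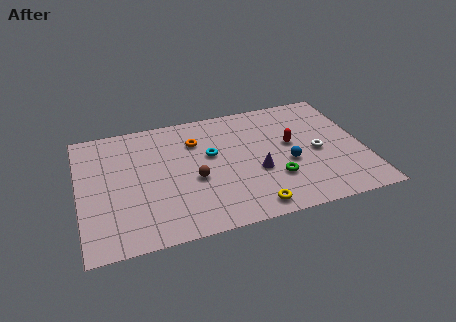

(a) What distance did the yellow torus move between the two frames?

2.7

The yellow torus was near (11.5, 1.3) before and (8.8, 1.1) after, so it travelled √(2.7² + 0.2²) ≈ 2.7 units.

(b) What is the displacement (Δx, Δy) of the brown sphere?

(-1.2, 0.9)

The brown sphere was at about (7.2, 3.1) and moved to about (6.0, 4.0).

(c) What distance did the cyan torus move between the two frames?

2.7

From (8.4, 3.4) to (7.0, 5.7), the cyan torus covered √(1.4² + 2.3²) ≈ 2.7 units.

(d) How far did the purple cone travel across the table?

2.4

The purple cone was near (7.0, 4.5) before and (9.3, 3.7) after, so it travelled √(2.3² + 0.8²) ≈ 2.4 units.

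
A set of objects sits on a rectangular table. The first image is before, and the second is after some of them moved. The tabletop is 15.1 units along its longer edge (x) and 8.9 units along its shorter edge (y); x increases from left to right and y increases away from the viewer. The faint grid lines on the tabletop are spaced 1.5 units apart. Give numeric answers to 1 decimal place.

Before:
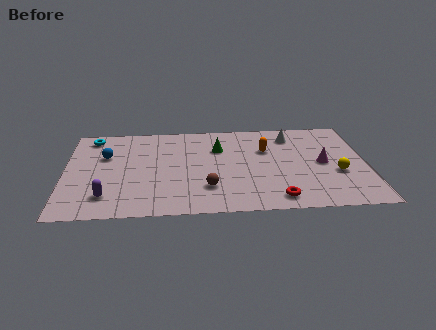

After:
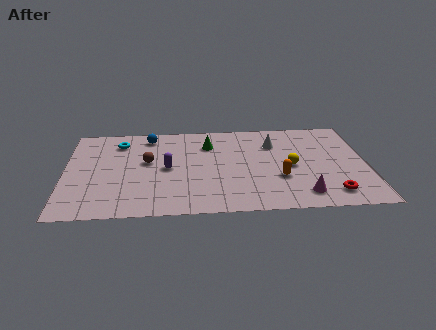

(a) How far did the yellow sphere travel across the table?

2.4

The yellow sphere moved from about (13.6, 3.4) to (11.3, 4.2), a distance of √(2.3² + 0.8²) ≈ 2.4.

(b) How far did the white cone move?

1.1

The white cone moved from about (11.4, 7.2) to (10.5, 6.5), a distance of √(0.9² + 0.7²) ≈ 1.1.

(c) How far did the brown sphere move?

4.0

From (7.1, 2.4) to (4.1, 5.1), the brown sphere covered √(3.0² + 2.7²) ≈ 4.0 units.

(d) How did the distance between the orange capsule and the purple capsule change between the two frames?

-3.2

They were about 8.9 units apart before and 5.7 after — 3.2 units closer together.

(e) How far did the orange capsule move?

2.9

The orange capsule was near (10.1, 5.9) before and (10.7, 3.1) after, so it travelled √(0.6² + 2.8²) ≈ 2.9 units.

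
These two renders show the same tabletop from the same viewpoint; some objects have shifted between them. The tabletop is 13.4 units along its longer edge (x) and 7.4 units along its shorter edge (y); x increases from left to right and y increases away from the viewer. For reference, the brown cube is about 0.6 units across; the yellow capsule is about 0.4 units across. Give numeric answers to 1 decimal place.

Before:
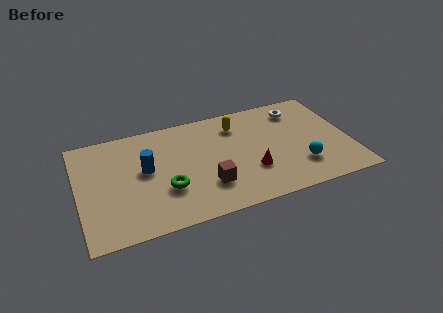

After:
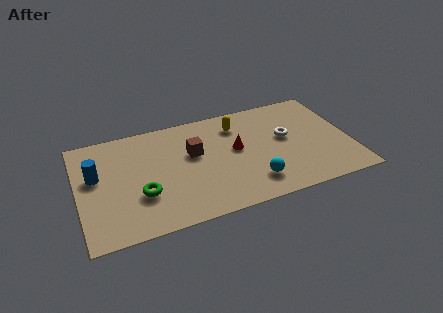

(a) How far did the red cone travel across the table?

1.8

From (8.4, 2.4) to (7.8, 4.1), the red cone covered √(0.6² + 1.7²) ≈ 1.8 units.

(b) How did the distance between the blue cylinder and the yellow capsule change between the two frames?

+2.2

They were about 5.0 units apart before and 7.2 after — 2.2 units further apart.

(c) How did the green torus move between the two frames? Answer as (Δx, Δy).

(-1.2, 0.0)

The green torus started near (4.2, 2.5) and ended near (3.0, 2.5).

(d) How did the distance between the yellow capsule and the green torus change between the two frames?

+1.0

They were about 5.0 units apart before and 6.0 after — 1.0 units further apart.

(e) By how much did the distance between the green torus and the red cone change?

+0.9

Before: roughly 4.2 units apart; after: 5.1. That's 0.9 units further apart.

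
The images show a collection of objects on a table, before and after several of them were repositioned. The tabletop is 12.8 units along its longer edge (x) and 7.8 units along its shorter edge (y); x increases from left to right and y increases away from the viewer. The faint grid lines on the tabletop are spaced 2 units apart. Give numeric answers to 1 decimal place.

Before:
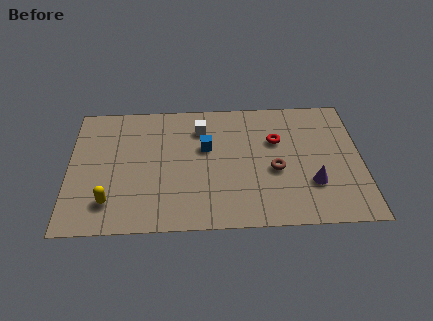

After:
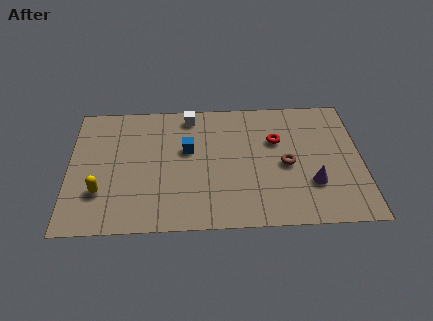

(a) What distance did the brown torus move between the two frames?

0.6

The brown torus was near (9.0, 3.3) before and (9.5, 3.6) after, so it travelled √(0.5² + 0.3²) ≈ 0.6 units.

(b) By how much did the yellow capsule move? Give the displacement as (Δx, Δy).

(-0.4, 0.6)

From the two frames, the yellow capsule sits at roughly (1.8, 1.7) before and (1.4, 2.3) after.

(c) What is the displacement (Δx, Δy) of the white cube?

(-0.5, 0.8)

From the two frames, the white cube sits at roughly (5.8, 6.0) before and (5.3, 6.8) after.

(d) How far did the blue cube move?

0.8

From (6.0, 4.8) to (5.2, 4.7), the blue cube covered √(0.8² + 0.1²) ≈ 0.8 units.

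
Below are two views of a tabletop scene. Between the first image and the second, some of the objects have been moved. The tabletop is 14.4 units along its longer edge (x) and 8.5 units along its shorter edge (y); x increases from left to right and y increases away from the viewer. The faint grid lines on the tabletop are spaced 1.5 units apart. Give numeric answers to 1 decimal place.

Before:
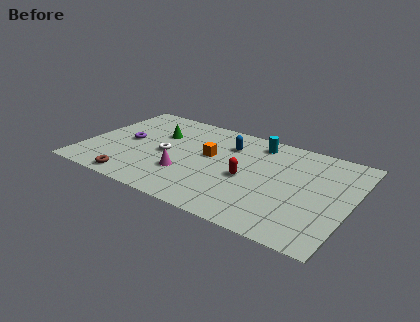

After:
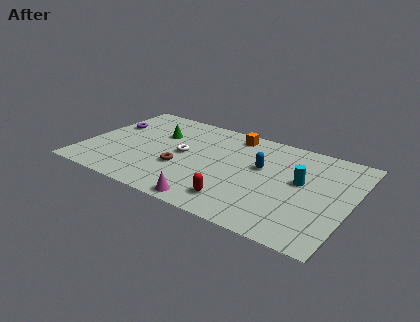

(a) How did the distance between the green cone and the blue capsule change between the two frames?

+2.0

Before: roughly 3.8 units apart; after: 5.8. That's 2.0 units further apart.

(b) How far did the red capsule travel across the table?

2.2

From (8.9, 3.8) to (8.7, 1.6), the red capsule covered √(0.2² + 2.2²) ≈ 2.2 units.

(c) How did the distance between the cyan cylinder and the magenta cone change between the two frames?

+0.3

They were about 5.6 units apart before and 5.9 after — 0.3 units further apart.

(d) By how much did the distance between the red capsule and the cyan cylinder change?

+1.0

Before: roughly 3.4 units apart; after: 4.4. That's 1.0 units further apart.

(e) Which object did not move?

the green cone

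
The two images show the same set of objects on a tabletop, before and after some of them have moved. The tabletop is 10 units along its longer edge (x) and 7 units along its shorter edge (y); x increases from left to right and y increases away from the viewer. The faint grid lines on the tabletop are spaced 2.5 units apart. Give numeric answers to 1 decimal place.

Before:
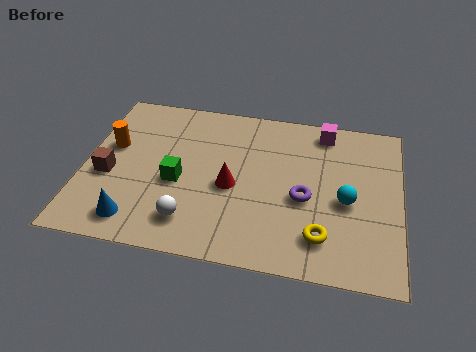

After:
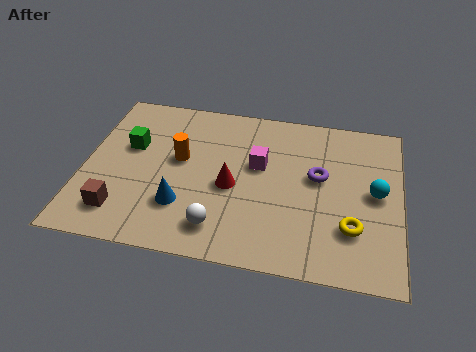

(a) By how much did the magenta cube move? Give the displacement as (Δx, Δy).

(-2.0, -1.9)

The magenta cube was at about (7.5, 6.1) and moved to about (5.5, 4.2).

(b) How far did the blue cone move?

1.7

The blue cone was near (1.8, 1.1) before and (3.2, 2.0) after, so it travelled √(1.4² + 0.9²) ≈ 1.7 units.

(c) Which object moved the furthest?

the magenta cube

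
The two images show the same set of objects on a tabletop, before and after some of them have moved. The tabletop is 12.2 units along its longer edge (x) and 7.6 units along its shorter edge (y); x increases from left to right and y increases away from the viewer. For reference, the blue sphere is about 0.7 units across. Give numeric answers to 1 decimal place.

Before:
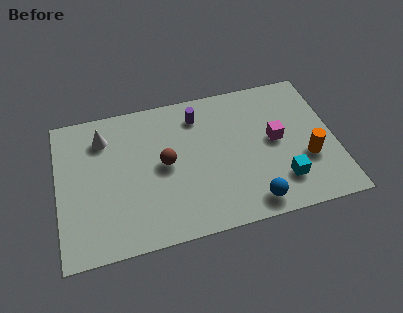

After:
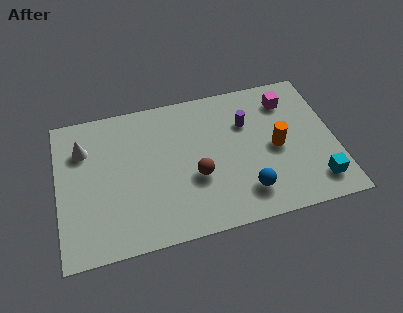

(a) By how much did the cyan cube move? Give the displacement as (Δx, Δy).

(1.5, -0.4)

The cyan cube was at about (9.7, 1.8) and moved to about (11.2, 1.4).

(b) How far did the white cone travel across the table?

1.0

From (2.1, 5.9) to (1.2, 5.5), the white cone covered √(0.9² + 0.4²) ≈ 1.0 units.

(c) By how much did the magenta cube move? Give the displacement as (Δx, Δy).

(0.7, 2.0)

The magenta cube started near (9.6, 4.0) and ended near (10.3, 6.0).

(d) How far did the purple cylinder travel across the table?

2.3

The purple cylinder moved from about (6.3, 6.1) to (8.4, 5.2), a distance of √(2.1² + 0.9²) ≈ 2.3.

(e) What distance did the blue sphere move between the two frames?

0.6

The blue sphere moved from about (8.3, 1.0) to (8.1, 1.6), a distance of √(0.2² + 0.6²) ≈ 0.6.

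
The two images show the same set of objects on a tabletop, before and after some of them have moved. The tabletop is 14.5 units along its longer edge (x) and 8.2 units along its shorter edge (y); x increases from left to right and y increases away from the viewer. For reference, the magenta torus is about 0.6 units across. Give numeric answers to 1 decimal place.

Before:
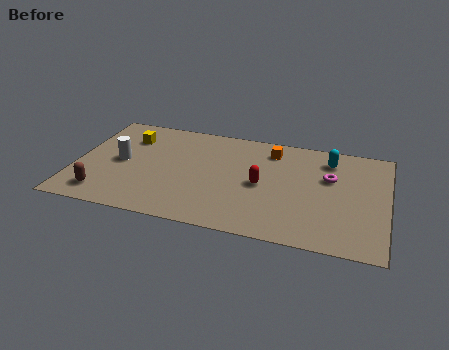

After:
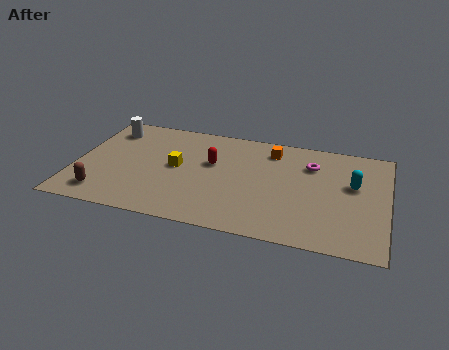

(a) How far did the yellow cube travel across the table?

3.0

From (2.3, 6.1) to (4.7, 4.3), the yellow cube covered √(2.4² + 1.8²) ≈ 3.0 units.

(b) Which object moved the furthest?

the yellow cube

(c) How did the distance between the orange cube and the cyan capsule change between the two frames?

+1.6

The distance was about 2.7 in the first image and 4.3 in the second, so they moved 1.6 units further apart.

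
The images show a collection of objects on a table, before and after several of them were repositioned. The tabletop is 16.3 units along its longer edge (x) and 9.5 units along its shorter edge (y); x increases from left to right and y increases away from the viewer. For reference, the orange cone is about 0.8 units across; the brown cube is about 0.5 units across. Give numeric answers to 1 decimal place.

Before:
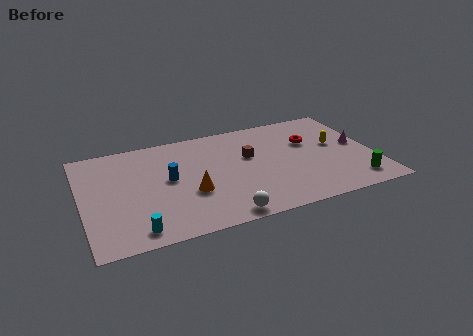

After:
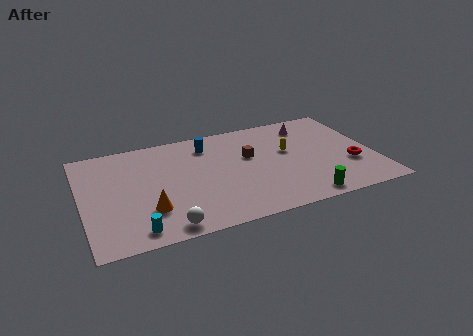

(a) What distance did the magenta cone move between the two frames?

3.7

From (15.5, 5.0) to (13.0, 7.7), the magenta cone covered √(2.5² + 2.7²) ≈ 3.7 units.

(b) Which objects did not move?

the brown cube and the cyan cylinder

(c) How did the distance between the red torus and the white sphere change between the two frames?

+3.2

They were about 7.6 units apart before and 10.8 after — 3.2 units further apart.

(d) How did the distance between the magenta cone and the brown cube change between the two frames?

-2.1

They were about 6.2 units apart before and 4.1 after — 2.1 units closer together.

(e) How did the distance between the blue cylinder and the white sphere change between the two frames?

+2.3

The distance was about 4.9 in the first image and 7.2 in the second, so they moved 2.3 units further apart.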